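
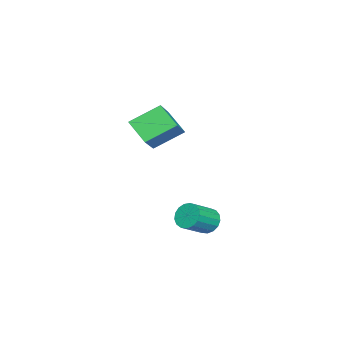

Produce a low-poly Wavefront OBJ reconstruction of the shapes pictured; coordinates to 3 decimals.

v 3.175 -0.139 -1.217
v 3.517 0.436 -1.264
v 4.526 -0.107 -0.55
v 4.185 -0.681 -0.503
v 3.346 0.47 -0.995
v 4.355 -0.072 -0.281
v 3.135 0.365 -0.777
v 4.144 -0.177 -0.063
v 2.934 0.145 -0.66
v 3.943 -0.398 0.054
v 2.788 -0.141 -0.67
v 3.797 -0.683 0.043
v 2.731 -0.426 -0.806
v 3.74 -0.968 -0.092
v 2.775 -0.645 -1.036
v 3.785 -1.187 -0.322
v 2.912 -0.748 -1.307
v 3.921 -1.29 -0.593
v 3.108 -0.712 -1.558
v 4.118 -1.254 -0.844
v 3.321 -0.544 -1.73
v 4.33 -1.087 -1.016
v 3.499 -0.284 -1.785
v 4.509 -0.826 -1.071
v 3.604 0.01 -1.71
v 4.613 -0.532 -0.996
v 3.61 0.269 -1.522
v 4.62 -0.273 -0.808
v 2.001 -1.557 3.232
v 1.552 -2.452 4.061
v 3.533 -1.337 4.301
v 3.083 -2.232 5.13
v 2.737 -2.688 2.41
v 2.287 -3.583 3.239
v 4.268 -2.468 3.479
v 3.819 -3.363 4.308
f 2 1 5
f 2 5 3
f 3 5 6
f 3 6 4
f 5 1 7
f 5 7 6
f 6 7 8
f 6 8 4
f 7 1 9
f 7 9 8
f 8 9 10
f 8 10 4
f 9 1 11
f 9 11 10
f 10 11 12
f 10 12 4
f 11 1 13
f 11 13 12
f 12 13 14
f 12 14 4
f 13 1 15
f 13 15 14
f 14 15 16
f 14 16 4
f 15 1 17
f 15 17 16
f 16 17 18
f 16 18 4
f 17 1 19
f 17 19 18
f 18 19 20
f 18 20 4
f 19 1 21
f 19 21 20
f 20 21 22
f 20 22 4
f 21 1 23
f 21 23 22
f 22 23 24
f 22 24 4
f 23 1 25
f 23 25 24
f 24 25 26
f 24 26 4
f 25 1 27
f 25 27 26
f 26 27 28
f 26 28 4
f 27 1 2
f 27 2 28
f 28 2 3
f 28 3 4
f 30 32 29
f 33 30 29
f 29 32 31
f 31 33 29
f 30 36 32
f 34 30 33
f 34 36 30
f 32 36 31
f 35 33 31
f 31 36 35
f 35 34 33
f 36 34 35



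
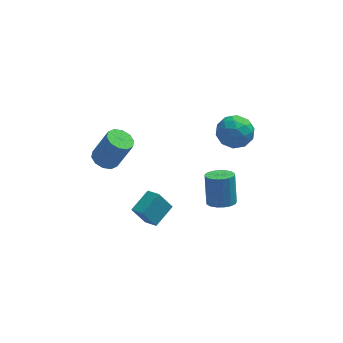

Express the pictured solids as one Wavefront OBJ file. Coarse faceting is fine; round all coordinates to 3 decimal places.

v -3.906 2.155 -0.614
v -3.207 2.249 -0.947
v -2.375 2.178 0.781
v -3.074 2.085 1.114
v -3.383 2.686 -0.845
v -2.55 2.615 0.884
v -3.759 2.92 -0.654
v -2.926 2.85 1.074
v -4.191 2.862 -0.448
v -3.358 2.792 1.28
v -4.514 2.534 -0.306
v -3.682 2.464 1.423
v -4.605 2.062 -0.281
v -3.773 1.991 1.447
v -4.43 1.625 -0.384
v -3.597 1.554 1.345
v -4.054 1.39 -0.574
v -3.221 1.32 1.154
v -3.622 1.448 -0.78
v -2.789 1.378 0.948
v -3.298 1.776 -0.923
v -2.466 1.706 0.806
v -2.211 -1.208 -1.907
v -1.293 -0.217 -1.408
v -2.733 -0.523 -2.307
v -1.815 0.468 -1.809
v -1.525 -1.308 -2.971
v -0.607 -0.317 -2.473
v -2.047 -0.623 -3.372
v -1.129 0.368 -2.873
v 3.043 4.242 -1.248
v 3.491 4.573 -0.308
v 2.589 2.707 -0.492
v 3.037 3.038 0.448
v 2.125 3.516 0.079
v 2.406 4.464 -0.388
v 3.674 2.816 -0.412
v 3.955 3.764 -0.879
v 3.881 3.692 0.209
v 2.924 4.124 0.513
v 3.156 3.156 -1.313
v 2.199 3.588 -1.009
v 3.306 4.542 -0.844
v 2.774 2.738 0.044
v 2.237 3.019 -0.173
v 2.501 3.213 0.38
v 2.669 4.478 -0.891
v 2.932 4.673 -0.338
v 2.13 4.051 -0.111
v 3.148 2.607 -0.462
v 3.411 2.802 0.091
v 3.579 4.067 -1.18
v 3.843 4.261 -0.627
v 3.95 3.229 -0.689
v 3.8 4.218 0.012
v 3.533 3.317 0.457
v 3.907 3.186 -0.049
v 4.072 3.743 -0.324
v 3.237 4.473 0.191
v 2.97 3.571 0.635
v 2.434 3.852 0.419
v 2.599 4.409 0.144
v 3.466 3.955 0.495
v 3.11 3.709 -1.435
v 2.843 2.807 -0.991
v 3.481 2.871 -0.944
v 3.646 3.428 -1.219
v 2.547 3.963 -1.257
v 2.28 3.062 -0.812
v 2.008 3.537 -0.476
v 2.173 4.094 -0.751
v 2.614 3.325 -1.295
v 1.83 -0.983 -1.592
v 2.293 -0.419 -1.869
v 2.272 0.366 -0.305
v 1.81 -0.197 -0.028
v 1.948 -0.293 -1.937
v 1.927 0.492 -0.373
v 1.576 -0.325 -1.925
v 1.555 0.46 -0.362
v 1.263 -0.508 -1.838
v 1.242 0.277 -0.274
v 1.079 -0.799 -1.694
v 1.058 -0.014 -0.13
v 1.068 -1.133 -1.527
v 1.047 -0.348 0.037
v 1.231 -1.432 -1.374
v 1.21 -0.647 0.19
v 1.532 -1.628 -1.272
v 1.511 -0.843 0.292
v 1.901 -1.676 -1.243
v 1.88 -0.891 0.321
v 2.254 -1.566 -1.294
v 2.233 -0.781 0.27
v 2.51 -1.321 -1.413
v 2.489 -0.536 0.151
v 2.61 -1 -1.573
v 2.589 -0.214 -0.009
v 2.532 -0.674 -1.738
v 2.511 0.111 -0.174
f 2 1 5
f 2 5 3
f 3 5 6
f 3 6 4
f 5 1 7
f 5 7 6
f 6 7 8
f 6 8 4
f 7 1 9
f 7 9 8
f 8 9 10
f 8 10 4
f 9 1 11
f 9 11 10
f 10 11 12
f 10 12 4
f 11 1 13
f 11 13 12
f 12 13 14
f 12 14 4
f 13 1 15
f 13 15 14
f 14 15 16
f 14 16 4
f 15 1 17
f 15 17 16
f 16 17 18
f 16 18 4
f 17 1 19
f 17 19 18
f 18 19 20
f 18 20 4
f 19 1 21
f 19 21 20
f 20 21 22
f 20 22 4
f 21 1 2
f 21 2 22
f 22 2 3
f 22 3 4
f 24 26 23
f 27 24 23
f 23 26 25
f 25 27 23
f 24 30 26
f 28 24 27
f 28 30 24
f 26 30 25
f 29 27 25
f 25 30 29
f 29 28 27
f 30 28 29
f 31 68 47
f 68 42 71
f 47 71 36
f 68 71 47
f 31 47 43
f 47 36 48
f 43 48 32
f 47 48 43
f 31 43 52
f 43 32 53
f 52 53 38
f 43 53 52
f 31 52 64
f 52 38 67
f 64 67 41
f 52 67 64
f 31 64 68
f 64 41 72
f 68 72 42
f 64 72 68
f 32 48 59
f 48 36 62
f 59 62 40
f 48 62 59
f 36 71 49
f 71 42 70
f 49 70 35
f 71 70 49
f 42 72 69
f 72 41 65
f 69 65 33
f 72 65 69
f 41 67 66
f 67 38 54
f 66 54 37
f 67 54 66
f 38 53 58
f 53 32 55
f 58 55 39
f 53 55 58
f 34 60 46
f 60 40 61
f 46 61 35
f 60 61 46
f 34 46 44
f 46 35 45
f 44 45 33
f 46 45 44
f 34 44 51
f 44 33 50
f 51 50 37
f 44 50 51
f 34 51 56
f 51 37 57
f 56 57 39
f 51 57 56
f 34 56 60
f 56 39 63
f 60 63 40
f 56 63 60
f 35 61 49
f 61 40 62
f 49 62 36
f 61 62 49
f 33 45 69
f 45 35 70
f 69 70 42
f 45 70 69
f 37 50 66
f 50 33 65
f 66 65 41
f 50 65 66
f 39 57 58
f 57 37 54
f 58 54 38
f 57 54 58
f 40 63 59
f 63 39 55
f 59 55 32
f 63 55 59
f 74 73 77
f 74 77 75
f 75 77 78
f 75 78 76
f 77 73 79
f 77 79 78
f 78 79 80
f 78 80 76
f 79 73 81
f 79 81 80
f 80 81 82
f 80 82 76
f 81 73 83
f 81 83 82
f 82 83 84
f 82 84 76
f 83 73 85
f 83 85 84
f 84 85 86
f 84 86 76
f 85 73 87
f 85 87 86
f 86 87 88
f 86 88 76
f 87 73 89
f 87 89 88
f 88 89 90
f 88 90 76
f 89 73 91
f 89 91 90
f 90 91 92
f 90 92 76
f 91 73 93
f 91 93 92
f 92 93 94
f 92 94 76
f 93 73 95
f 93 95 94
f 94 95 96
f 94 96 76
f 95 73 97
f 95 97 96
f 96 97 98
f 96 98 76
f 97 73 99
f 97 99 98
f 98 99 100
f 98 100 76
f 99 73 74
f 99 74 100
f 100 74 75
f 100 75 76



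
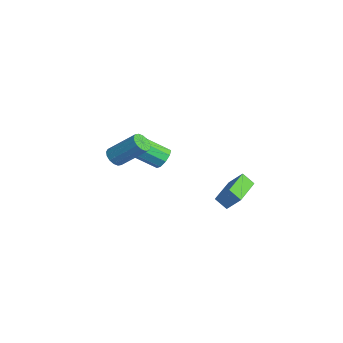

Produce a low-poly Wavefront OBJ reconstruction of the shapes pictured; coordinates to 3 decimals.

v -3.06 0.814 -1.03
v -2.493 0.411 -1.214
v -3.172 -1.038 -0.135
v -3.74 -0.634 0.05
v -2.392 0.668 -0.806
v -3.071 -0.781 0.273
v -2.604 0.993 -0.502
v -3.283 -0.456 0.577
v -3.029 1.235 -0.446
v -3.708 -0.214 0.633
v -3.469 1.28 -0.662
v -4.148 -0.169 0.417
v -3.718 1.107 -1.05
v -4.397 -0.342 0.029
v -3.659 0.798 -1.429
v -4.338 -0.651 -0.35
v -3.32 0.496 -1.621
v -3.999 -0.953 -0.542
v -2.86 0.343 -1.536
v -3.539 -1.105 -0.457
v 1.924 2.484 -0.103
v 2.381 3.062 0.74
v 2.402 2.936 -0.672
v 2.859 3.514 0.171
v 3.461 1.046 0.049
v 3.918 1.624 0.892
v 3.939 1.498 -0.52
v 4.396 2.076 0.323
v -1.952 -2.402 0.66
v -1.39 -2.665 0.554
v -0.546 -1.421 1.933
v -1.108 -1.158 2.04
v -1.409 -2.418 0.342
v -0.565 -1.174 1.721
v -1.573 -2.166 0.216
v -0.729 -0.922 1.595
v -1.839 -1.978 0.209
v -0.995 -0.734 1.588
v -2.135 -1.903 0.322
v -1.291 -0.659 1.701
v -2.382 -1.962 0.527
v -1.538 -0.718 1.906
v -2.514 -2.139 0.767
v -1.67 -0.895 2.146
v -2.495 -2.386 0.979
v -1.651 -1.142 2.358
v -2.331 -2.638 1.105
v -1.487 -1.394 2.484
v -2.065 -2.826 1.112
v -1.221 -1.582 2.491
v -1.769 -2.901 0.999
v -0.925 -1.657 2.378
v -1.522 -2.842 0.794
v -0.678 -1.598 2.173
f 2 1 5
f 2 5 3
f 3 5 6
f 3 6 4
f 5 1 7
f 5 7 6
f 6 7 8
f 6 8 4
f 7 1 9
f 7 9 8
f 8 9 10
f 8 10 4
f 9 1 11
f 9 11 10
f 10 11 12
f 10 12 4
f 11 1 13
f 11 13 12
f 12 13 14
f 12 14 4
f 13 1 15
f 13 15 14
f 14 15 16
f 14 16 4
f 15 1 17
f 15 17 16
f 16 17 18
f 16 18 4
f 17 1 19
f 17 19 18
f 18 19 20
f 18 20 4
f 19 1 2
f 19 2 20
f 20 2 3
f 20 3 4
f 22 24 21
f 25 22 21
f 21 24 23
f 23 25 21
f 22 28 24
f 26 22 25
f 26 28 22
f 24 28 23
f 27 25 23
f 23 28 27
f 27 26 25
f 28 26 27
f 30 29 33
f 30 33 31
f 31 33 34
f 31 34 32
f 33 29 35
f 33 35 34
f 34 35 36
f 34 36 32
f 35 29 37
f 35 37 36
f 36 37 38
f 36 38 32
f 37 29 39
f 37 39 38
f 38 39 40
f 38 40 32
f 39 29 41
f 39 41 40
f 40 41 42
f 40 42 32
f 41 29 43
f 41 43 42
f 42 43 44
f 42 44 32
f 43 29 45
f 43 45 44
f 44 45 46
f 44 46 32
f 45 29 47
f 45 47 46
f 46 47 48
f 46 48 32
f 47 29 49
f 47 49 48
f 48 49 50
f 48 50 32
f 49 29 51
f 49 51 50
f 50 51 52
f 50 52 32
f 51 29 53
f 51 53 52
f 52 53 54
f 52 54 32
f 53 29 30
f 53 30 54
f 54 30 31
f 54 31 32



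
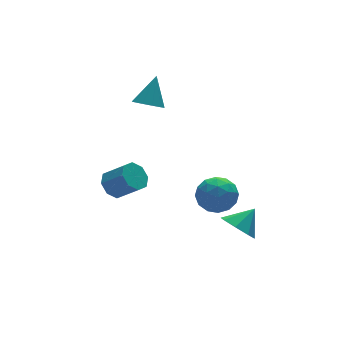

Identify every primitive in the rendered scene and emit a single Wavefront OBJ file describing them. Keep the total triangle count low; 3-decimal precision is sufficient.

v -2.046 2.5 2.681
v -1.498 2.891 2.179
v -1.194 3.18 4.139
v -1.897 3.213 2.262
v -2.353 3.262 2.505
v -2.691 3.02 2.816
v -2.783 2.58 3.075
v -2.594 2.109 3.183
v -2.195 1.788 3.1
v -1.739 1.738 2.857
v -1.4 1.98 2.546
v -1.308 2.421 2.287
v -0.6 -3.957 -2.898
v 0.074 -4.137 -3.655
v 0.48 -3.763 -1.982
v -0.114 -3.374 -3.595
v -0.587 -2.952 -3.126
v -1.068 -3.119 -2.524
v -1.275 -3.777 -2.141
v -1.086 -4.54 -2.202
v -0.613 -4.961 -2.671
v -0.132 -4.795 -3.273
v -1.635 -2.607 0.143
v -0.752 -2.957 -0.441
v -2.408 -4.223 -0.059
v -1.525 -4.573 -0.643
v -1.428 -4.372 0.449
v -0.95 -3.373 0.574
v -2.21 -3.807 -1.074
v -1.732 -2.808 -0.949
v -1.108 -3.698 -1.193
v -0.624 -4.047 -0.251
v -2.536 -3.133 -0.249
v -2.052 -3.482 0.693
v -1.125 -2.64 -0.131
v -2.035 -4.54 -0.369
v -1.977 -4.422 0.273
v -1.458 -4.628 -0.07
v -1.242 -2.885 0.465
v -0.723 -3.09 0.122
v -1.12 -3.922 0.645
v -2.437 -4.09 -0.622
v -1.918 -4.295 -0.965
v -1.702 -2.552 -0.43
v -1.183 -2.758 -0.773
v -2.04 -3.258 -1.145
v -0.815 -3.281 -0.916
v -1.27 -4.231 -1.035
v -1.673 -3.781 -1.288
v -1.392 -3.194 -1.215
v -0.531 -3.487 -0.363
v -0.986 -4.437 -0.482
v -0.928 -4.319 0.16
v -0.647 -3.731 0.234
v -0.74 -3.922 -0.805
v -2.174 -2.743 -0.018
v -2.629 -3.693 -0.137
v -2.513 -3.449 -0.734
v -2.232 -2.861 -0.66
v -1.89 -2.949 0.535
v -2.345 -3.899 0.416
v -1.768 -3.986 0.715
v -1.487 -3.399 0.788
v -2.42 -3.258 0.305
v -4.327 1.94 -2.236
v -3.56 2.038 -2.676
v -2.846 1.078 -1.644
v -3.613 0.98 -1.204
v -3.641 2.504 -2.186
v -2.927 1.544 -1.154
v -4.124 2.64 -1.725
v -3.41 1.68 -0.693
v -4.726 2.366 -1.564
v -4.012 1.405 -0.532
v -5.094 1.842 -1.796
v -4.38 0.882 -0.764
v -5.013 1.376 -2.286
v -4.299 0.416 -1.254
v -4.53 1.24 -2.747
v -3.816 0.28 -1.715
v -3.928 1.515 -2.908
v -3.214 0.554 -1.876
f 2 1 4
f 2 4 3
f 4 1 5
f 4 5 3
f 5 1 6
f 5 6 3
f 6 1 7
f 6 7 3
f 7 1 8
f 7 8 3
f 8 1 9
f 8 9 3
f 9 1 10
f 9 10 3
f 10 1 11
f 10 11 3
f 11 1 12
f 11 12 3
f 12 1 2
f 12 2 3
f 14 13 16
f 14 16 15
f 16 13 17
f 16 17 15
f 17 13 18
f 17 18 15
f 18 13 19
f 18 19 15
f 19 13 20
f 19 20 15
f 20 13 21
f 20 21 15
f 21 13 22
f 21 22 15
f 22 13 14
f 22 14 15
f 23 60 39
f 60 34 63
f 39 63 28
f 60 63 39
f 23 39 35
f 39 28 40
f 35 40 24
f 39 40 35
f 23 35 44
f 35 24 45
f 44 45 30
f 35 45 44
f 23 44 56
f 44 30 59
f 56 59 33
f 44 59 56
f 23 56 60
f 56 33 64
f 60 64 34
f 56 64 60
f 24 40 51
f 40 28 54
f 51 54 32
f 40 54 51
f 28 63 41
f 63 34 62
f 41 62 27
f 63 62 41
f 34 64 61
f 64 33 57
f 61 57 25
f 64 57 61
f 33 59 58
f 59 30 46
f 58 46 29
f 59 46 58
f 30 45 50
f 45 24 47
f 50 47 31
f 45 47 50
f 26 52 38
f 52 32 53
f 38 53 27
f 52 53 38
f 26 38 36
f 38 27 37
f 36 37 25
f 38 37 36
f 26 36 43
f 36 25 42
f 43 42 29
f 36 42 43
f 26 43 48
f 43 29 49
f 48 49 31
f 43 49 48
f 26 48 52
f 48 31 55
f 52 55 32
f 48 55 52
f 27 53 41
f 53 32 54
f 41 54 28
f 53 54 41
f 25 37 61
f 37 27 62
f 61 62 34
f 37 62 61
f 29 42 58
f 42 25 57
f 58 57 33
f 42 57 58
f 31 49 50
f 49 29 46
f 50 46 30
f 49 46 50
f 32 55 51
f 55 31 47
f 51 47 24
f 55 47 51
f 66 65 69
f 66 69 67
f 67 69 70
f 67 70 68
f 69 65 71
f 69 71 70
f 70 71 72
f 70 72 68
f 71 65 73
f 71 73 72
f 72 73 74
f 72 74 68
f 73 65 75
f 73 75 74
f 74 75 76
f 74 76 68
f 75 65 77
f 75 77 76
f 76 77 78
f 76 78 68
f 77 65 79
f 77 79 78
f 78 79 80
f 78 80 68
f 79 65 81
f 79 81 80
f 80 81 82
f 80 82 68
f 81 65 66
f 81 66 82
f 82 66 67
f 82 67 68



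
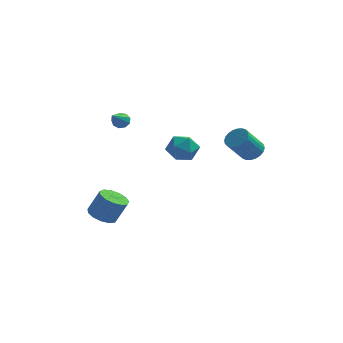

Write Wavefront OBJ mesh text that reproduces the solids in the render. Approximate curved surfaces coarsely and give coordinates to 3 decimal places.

v 0.669 1.607 2.439
v 1.447 1.006 1.959
v -0.567 0.514 1.801
v 0.211 -0.087 1.321
v 0.122 -0.076 2.411
v 0.887 0.6 2.805
v -0.007 0.92 0.955
v 0.758 1.596 1.349
v 1.03 0.582 1.042
v 1.109 -0.033 1.942
v -0.229 1.553 1.818
v -0.15 0.938 2.718
v -3.69 2.359 3.046
v -3.354 2.053 2.654
v -3.83 0.681 4.234
v -3.114 2.232 2.935
v -3.144 2.47 3.268
v -3.429 2.656 3.497
v -3.836 2.703 3.515
v -4.175 2.589 3.314
v -4.287 2.367 2.987
v -4.12 2.141 2.688
v -3.751 2.017 2.557
v 4.26 2.994 0.976
v 4.935 3.15 1.452
v 4.114 2.222 2.919
v 3.44 2.066 2.444
v 4.75 3.413 1.515
v 3.93 2.485 2.982
v 4.49 3.612 1.496
v 3.67 2.685 2.963
v 4.196 3.718 1.398
v 3.376 2.79 2.865
v 3.911 3.713 1.236
v 3.091 2.785 2.703
v 3.68 3.598 1.034
v 2.859 2.671 2.501
v 3.536 3.392 0.823
v 2.716 2.464 2.291
v 3.503 3.125 0.636
v 2.683 2.197 2.103
v 3.586 2.838 0.501
v 2.765 1.91 1.968
v 3.77 2.575 0.438
v 2.95 1.647 1.905
v 4.03 2.375 0.457
v 3.21 1.448 1.924
v 4.324 2.27 0.555
v 3.504 1.342 2.022
v 4.609 2.275 0.717
v 3.789 1.347 2.184
v 4.841 2.389 0.919
v 4.02 1.462 2.386
v 4.984 2.596 1.129
v 4.164 1.668 2.597
v 5.017 2.863 1.317
v 4.197 1.935 2.784
v -4.101 -0.966 -3.438
v -3.486 -1.701 -3.638
v -2.763 -1.51 -2.123
v -3.379 -0.774 -1.922
v -3.239 -1.24 -3.814
v -2.516 -1.048 -2.298
v -3.266 -0.691 -3.871
v -2.544 -0.5 -2.355
v -3.558 -0.23 -3.79
v -2.836 -0.038 -2.274
v -4.023 -0.002 -3.597
v -3.3 0.19 -2.081
v -4.512 -0.08 -3.354
v -3.79 0.111 -1.838
v -4.871 -0.44 -3.137
v -4.149 -0.248 -1.622
v -4.986 -0.966 -3.016
v -4.264 -0.775 -1.5
v -4.819 -1.492 -3.029
v -4.097 -1.301 -1.513
v -4.425 -1.852 -3.172
v -3.703 -1.66 -1.656
v -3.928 -1.929 -3.399
v -3.205 -1.738 -1.883
f 1 12 6
f 1 6 2
f 1 2 8
f 1 8 11
f 1 11 12
f 2 6 10
f 6 12 5
f 12 11 3
f 11 8 7
f 8 2 9
f 4 10 5
f 4 5 3
f 4 3 7
f 4 7 9
f 4 9 10
f 5 10 6
f 3 5 12
f 7 3 11
f 9 7 8
f 10 9 2
f 14 13 16
f 14 16 15
f 16 13 17
f 16 17 15
f 17 13 18
f 17 18 15
f 18 13 19
f 18 19 15
f 19 13 20
f 19 20 15
f 20 13 21
f 20 21 15
f 21 13 22
f 21 22 15
f 22 13 23
f 22 23 15
f 23 13 14
f 23 14 15
f 25 24 28
f 25 28 26
f 26 28 29
f 26 29 27
f 28 24 30
f 28 30 29
f 29 30 31
f 29 31 27
f 30 24 32
f 30 32 31
f 31 32 33
f 31 33 27
f 32 24 34
f 32 34 33
f 33 34 35
f 33 35 27
f 34 24 36
f 34 36 35
f 35 36 37
f 35 37 27
f 36 24 38
f 36 38 37
f 37 38 39
f 37 39 27
f 38 24 40
f 38 40 39
f 39 40 41
f 39 41 27
f 40 24 42
f 40 42 41
f 41 42 43
f 41 43 27
f 42 24 44
f 42 44 43
f 43 44 45
f 43 45 27
f 44 24 46
f 44 46 45
f 45 46 47
f 45 47 27
f 46 24 48
f 46 48 47
f 47 48 49
f 47 49 27
f 48 24 50
f 48 50 49
f 49 50 51
f 49 51 27
f 50 24 52
f 50 52 51
f 51 52 53
f 51 53 27
f 52 24 54
f 52 54 53
f 53 54 55
f 53 55 27
f 54 24 56
f 54 56 55
f 55 56 57
f 55 57 27
f 56 24 25
f 56 25 57
f 57 25 26
f 57 26 27
f 59 58 62
f 59 62 60
f 60 62 63
f 60 63 61
f 62 58 64
f 62 64 63
f 63 64 65
f 63 65 61
f 64 58 66
f 64 66 65
f 65 66 67
f 65 67 61
f 66 58 68
f 66 68 67
f 67 68 69
f 67 69 61
f 68 58 70
f 68 70 69
f 69 70 71
f 69 71 61
f 70 58 72
f 70 72 71
f 71 72 73
f 71 73 61
f 72 58 74
f 72 74 73
f 73 74 75
f 73 75 61
f 74 58 76
f 74 76 75
f 75 76 77
f 75 77 61
f 76 58 78
f 76 78 77
f 77 78 79
f 77 79 61
f 78 58 80
f 78 80 79
f 79 80 81
f 79 81 61
f 80 58 59
f 80 59 81
f 81 59 60
f 81 60 61



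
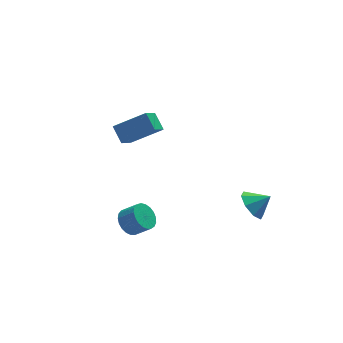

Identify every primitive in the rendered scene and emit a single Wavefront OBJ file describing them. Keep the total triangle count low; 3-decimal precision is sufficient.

v -2.528 -3.516 1.792
v -1.994 -3.087 1.541
v -1.358 -3.494 2.197
v -1.892 -3.924 2.448
v -2.113 -2.916 1.763
v -1.477 -3.324 2.418
v -2.303 -2.85 1.989
v -1.668 -3.258 2.645
v -2.533 -2.899 2.181
v -1.898 -3.306 2.837
v -2.762 -3.054 2.307
v -2.126 -3.462 2.962
v -2.95 -3.289 2.343
v -2.315 -3.697 2.998
v -3.065 -3.564 2.284
v -2.43 -3.972 2.939
v -3.088 -3.83 2.14
v -2.452 -4.238 2.795
v -3.013 -4.042 1.936
v -2.378 -4.45 2.591
v -2.855 -4.163 1.707
v -2.219 -4.571 2.362
v -2.64 -4.172 1.493
v -2.004 -4.58 2.148
v -2.405 -4.068 1.33
v -1.77 -4.476 1.986
v -2.192 -3.868 1.248
v -1.557 -4.276 1.903
v -2.037 -3.608 1.26
v -1.401 -4.015 1.915
v -1.967 -3.331 1.363
v -1.331 -3.739 2.019
v -1.44 1.648 2.92
v 0.104 1.29 3.833
v -1.634 2.454 3.564
v -0.09 2.095 4.478
v -0.75 2.485 2.082
v 0.794 2.126 2.996
v -0.944 3.29 2.727
v 0.6 2.932 3.64
v 3.421 -3.405 1.294
v 3.914 -3.588 0.601
v 4.239 -3.595 1.926
v 3.936 -2.943 0.767
v 3.656 -2.569 1.241
v 3.238 -2.685 1.747
v 2.928 -3.223 1.988
v 2.907 -3.868 1.822
v 3.187 -4.242 1.347
v 3.604 -4.125 0.842
f 2 1 5
f 2 5 3
f 3 5 6
f 3 6 4
f 5 1 7
f 5 7 6
f 6 7 8
f 6 8 4
f 7 1 9
f 7 9 8
f 8 9 10
f 8 10 4
f 9 1 11
f 9 11 10
f 10 11 12
f 10 12 4
f 11 1 13
f 11 13 12
f 12 13 14
f 12 14 4
f 13 1 15
f 13 15 14
f 14 15 16
f 14 16 4
f 15 1 17
f 15 17 16
f 16 17 18
f 16 18 4
f 17 1 19
f 17 19 18
f 18 19 20
f 18 20 4
f 19 1 21
f 19 21 20
f 20 21 22
f 20 22 4
f 21 1 23
f 21 23 22
f 22 23 24
f 22 24 4
f 23 1 25
f 23 25 24
f 24 25 26
f 24 26 4
f 25 1 27
f 25 27 26
f 26 27 28
f 26 28 4
f 27 1 29
f 27 29 28
f 28 29 30
f 28 30 4
f 29 1 31
f 29 31 30
f 30 31 32
f 30 32 4
f 31 1 2
f 31 2 32
f 32 2 3
f 32 3 4
f 34 36 33
f 37 34 33
f 33 36 35
f 35 37 33
f 34 40 36
f 38 34 37
f 38 40 34
f 36 40 35
f 39 37 35
f 35 40 39
f 39 38 37
f 40 38 39
f 42 41 44
f 42 44 43
f 44 41 45
f 44 45 43
f 45 41 46
f 45 46 43
f 46 41 47
f 46 47 43
f 47 41 48
f 47 48 43
f 48 41 49
f 48 49 43
f 49 41 50
f 49 50 43
f 50 41 42
f 50 42 43



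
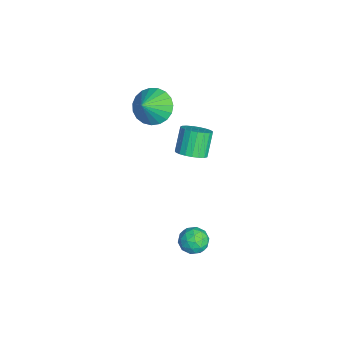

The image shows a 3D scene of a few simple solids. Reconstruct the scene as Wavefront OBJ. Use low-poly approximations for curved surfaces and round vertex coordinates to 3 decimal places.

v -3.373 1.513 1.375
v -2.563 2.138 1.061
v -2.467 0.887 2.465
v -2.76 2.39 1.37
v -3.063 2.491 1.679
v -3.42 2.423 1.937
v -3.768 2.197 2.097
v -4.049 1.853 2.132
v -4.212 1.451 2.036
v -4.23 1.059 1.826
v -4.1 0.746 1.538
v -3.845 0.565 1.222
v -3.508 0.549 0.932
v -3.147 0.699 0.719
v -2.826 0.99 0.619
v -2.599 1.372 0.65
v -2.506 1.778 0.806
v 2.46 3.169 -2.557
v 2.938 3.444 -3.12
v 3.242 2.176 -2.38
v 3.72 2.451 -2.943
v 3.655 2.836 -2.258
v 3.172 3.45 -2.367
v 3.008 2.17 -3.133
v 2.525 2.784 -3.242
v 3.277 2.827 -3.476
v 3.677 3.239 -2.936
v 2.503 2.381 -2.564
v 2.903 2.793 -2.024
v 2.631 3.394 -2.854
v 3.549 2.226 -2.646
v 3.511 2.453 -2.243
v 3.792 2.615 -2.574
v 2.768 3.397 -2.412
v 3.049 3.559 -2.743
v 3.471 3.201 -2.236
v 3.131 2.061 -2.757
v 3.412 2.223 -3.088
v 2.388 3.005 -2.926
v 2.669 3.167 -3.257
v 2.709 2.419 -3.264
v 3.11 3.193 -3.395
v 3.57 2.609 -3.29
v 3.151 2.444 -3.402
v 2.867 2.805 -3.466
v 3.346 3.435 -3.077
v 3.805 2.851 -2.973
v 3.767 3.077 -2.57
v 3.483 3.438 -2.634
v 3.545 3.072 -3.286
v 2.375 2.769 -2.527
v 2.834 2.185 -2.423
v 2.697 2.182 -2.866
v 2.413 2.543 -2.93
v 2.61 3.011 -2.21
v 3.07 2.427 -2.105
v 3.313 2.815 -2.034
v 3.029 3.176 -2.098
v 2.635 2.548 -2.214
v 0.289 2.998 1.214
v 0.823 3.544 1.419
v 0.044 3.887 2.531
v -0.489 3.342 2.326
v 0.621 3.715 1.225
v -0.157 4.058 2.337
v 0.362 3.763 1.029
v -0.416 4.106 2.141
v 0.09 3.679 0.865
v -0.688 4.022 1.977
v -0.147 3.477 0.761
v -0.925 3.82 1.873
v -0.309 3.192 0.736
v -1.087 3.535 1.848
v -0.367 2.874 0.793
v -1.146 3.217 1.905
v -0.312 2.577 0.923
v -1.091 2.92 2.035
v -0.153 2.353 1.103
v -0.932 2.697 2.215
v 0.082 2.241 1.303
v -0.696 2.584 2.415
v 0.354 2.26 1.487
v -0.425 2.603 2.599
v 0.614 2.406 1.624
v -0.164 2.749 2.736
v 0.818 2.655 1.69
v 0.04 2.998 2.802
v 0.931 2.963 1.674
v 0.152 3.306 2.786
v 0.932 3.278 1.578
v 0.154 3.621 2.69
f 2 1 4
f 2 4 3
f 4 1 5
f 4 5 3
f 5 1 6
f 5 6 3
f 6 1 7
f 6 7 3
f 7 1 8
f 7 8 3
f 8 1 9
f 8 9 3
f 9 1 10
f 9 10 3
f 10 1 11
f 10 11 3
f 11 1 12
f 11 12 3
f 12 1 13
f 12 13 3
f 13 1 14
f 13 14 3
f 14 1 15
f 14 15 3
f 15 1 16
f 15 16 3
f 16 1 17
f 16 17 3
f 17 1 2
f 17 2 3
f 18 55 34
f 55 29 58
f 34 58 23
f 55 58 34
f 18 34 30
f 34 23 35
f 30 35 19
f 34 35 30
f 18 30 39
f 30 19 40
f 39 40 25
f 30 40 39
f 18 39 51
f 39 25 54
f 51 54 28
f 39 54 51
f 18 51 55
f 51 28 59
f 55 59 29
f 51 59 55
f 19 35 46
f 35 23 49
f 46 49 27
f 35 49 46
f 23 58 36
f 58 29 57
f 36 57 22
f 58 57 36
f 29 59 56
f 59 28 52
f 56 52 20
f 59 52 56
f 28 54 53
f 54 25 41
f 53 41 24
f 54 41 53
f 25 40 45
f 40 19 42
f 45 42 26
f 40 42 45
f 21 47 33
f 47 27 48
f 33 48 22
f 47 48 33
f 21 33 31
f 33 22 32
f 31 32 20
f 33 32 31
f 21 31 38
f 31 20 37
f 38 37 24
f 31 37 38
f 21 38 43
f 38 24 44
f 43 44 26
f 38 44 43
f 21 43 47
f 43 26 50
f 47 50 27
f 43 50 47
f 22 48 36
f 48 27 49
f 36 49 23
f 48 49 36
f 20 32 56
f 32 22 57
f 56 57 29
f 32 57 56
f 24 37 53
f 37 20 52
f 53 52 28
f 37 52 53
f 26 44 45
f 44 24 41
f 45 41 25
f 44 41 45
f 27 50 46
f 50 26 42
f 46 42 19
f 50 42 46
f 61 60 64
f 61 64 62
f 62 64 65
f 62 65 63
f 64 60 66
f 64 66 65
f 65 66 67
f 65 67 63
f 66 60 68
f 66 68 67
f 67 68 69
f 67 69 63
f 68 60 70
f 68 70 69
f 69 70 71
f 69 71 63
f 70 60 72
f 70 72 71
f 71 72 73
f 71 73 63
f 72 60 74
f 72 74 73
f 73 74 75
f 73 75 63
f 74 60 76
f 74 76 75
f 75 76 77
f 75 77 63
f 76 60 78
f 76 78 77
f 77 78 79
f 77 79 63
f 78 60 80
f 78 80 79
f 79 80 81
f 79 81 63
f 80 60 82
f 80 82 81
f 81 82 83
f 81 83 63
f 82 60 84
f 82 84 83
f 83 84 85
f 83 85 63
f 84 60 86
f 84 86 85
f 85 86 87
f 85 87 63
f 86 60 88
f 86 88 87
f 87 88 89
f 87 89 63
f 88 60 90
f 88 90 89
f 89 90 91
f 89 91 63
f 90 60 61
f 90 61 91
f 91 61 62
f 91 62 63



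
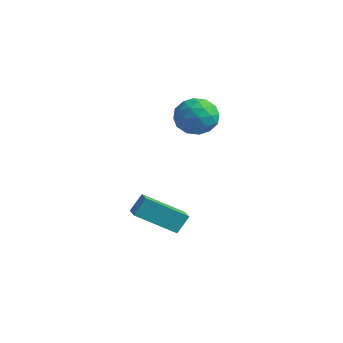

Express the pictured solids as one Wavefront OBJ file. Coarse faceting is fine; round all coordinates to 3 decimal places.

v 2.602 1.839 2.321
v 3.441 1.883 2.596
v 2.859 0.557 1.744
v 3.698 0.601 2.019
v 3.045 0.51 2.606
v 2.886 1.302 2.963
v 3.414 1.138 1.377
v 3.255 1.93 1.734
v 3.942 1.45 2.012
v 3.714 1.062 2.772
v 2.586 1.378 1.568
v 2.358 0.99 2.328
v 2.999 1.973 2.509
v 3.301 0.467 1.831
v 2.917 0.413 2.176
v 3.41 0.439 2.337
v 2.673 1.632 2.725
v 3.166 1.658 2.887
v 2.933 0.851 2.893
v 3.134 0.782 1.453
v 3.627 0.808 1.615
v 2.89 2.001 2.003
v 3.383 2.027 2.164
v 3.367 1.589 1.447
v 3.787 1.745 2.328
v 3.938 0.992 1.988
v 3.771 1.307 1.611
v 3.678 1.773 1.821
v 3.652 1.517 2.774
v 3.803 0.763 2.435
v 3.42 0.71 2.78
v 3.326 1.175 2.99
v 3.947 1.262 2.431
v 2.497 1.677 1.905
v 2.648 0.923 1.566
v 2.974 1.265 1.35
v 2.88 1.73 1.56
v 2.362 1.448 2.352
v 2.513 0.695 2.012
v 2.622 0.667 2.519
v 2.529 1.133 2.729
v 2.353 1.178 1.909
v 3.292 -1.767 -1.807
v 3.378 -1.285 -1.1
v 2.53 -1.333 -2.01
v 2.617 -0.851 -1.303
v 4.223 -0.569 -2.737
v 4.31 -0.087 -2.03
v 3.462 -0.135 -2.94
v 3.548 0.347 -2.233
f 1 38 17
f 38 12 41
f 17 41 6
f 38 41 17
f 1 17 13
f 17 6 18
f 13 18 2
f 17 18 13
f 1 13 22
f 13 2 23
f 22 23 8
f 13 23 22
f 1 22 34
f 22 8 37
f 34 37 11
f 22 37 34
f 1 34 38
f 34 11 42
f 38 42 12
f 34 42 38
f 2 18 29
f 18 6 32
f 29 32 10
f 18 32 29
f 6 41 19
f 41 12 40
f 19 40 5
f 41 40 19
f 12 42 39
f 42 11 35
f 39 35 3
f 42 35 39
f 11 37 36
f 37 8 24
f 36 24 7
f 37 24 36
f 8 23 28
f 23 2 25
f 28 25 9
f 23 25 28
f 4 30 16
f 30 10 31
f 16 31 5
f 30 31 16
f 4 16 14
f 16 5 15
f 14 15 3
f 16 15 14
f 4 14 21
f 14 3 20
f 21 20 7
f 14 20 21
f 4 21 26
f 21 7 27
f 26 27 9
f 21 27 26
f 4 26 30
f 26 9 33
f 30 33 10
f 26 33 30
f 5 31 19
f 31 10 32
f 19 32 6
f 31 32 19
f 3 15 39
f 15 5 40
f 39 40 12
f 15 40 39
f 7 20 36
f 20 3 35
f 36 35 11
f 20 35 36
f 9 27 28
f 27 7 24
f 28 24 8
f 27 24 28
f 10 33 29
f 33 9 25
f 29 25 2
f 33 25 29
f 44 46 43
f 47 44 43
f 43 46 45
f 45 47 43
f 44 50 46
f 48 44 47
f 48 50 44
f 46 50 45
f 49 47 45
f 45 50 49
f 49 48 47
f 50 48 49



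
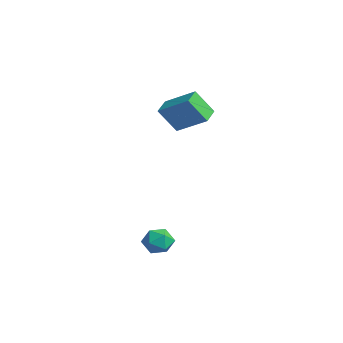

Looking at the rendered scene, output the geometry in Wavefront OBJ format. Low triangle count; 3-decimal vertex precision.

v -3.632 4.171 1.217
v -4.022 3.212 2.725
v -2.089 5.246 2.299
v -2.478 4.287 3.807
v -2.822 3.333 0.893
v -3.211 2.374 2.401
v -1.278 4.408 1.975
v -1.668 3.449 3.483
v 4.16 -0.637 -4.563
v 4.808 -1.024 -4.045
v 3.132 -1.036 -3.575
v 3.78 -1.423 -3.057
v 3.748 -0.513 -3.146
v 4.383 -0.266 -3.757
v 3.557 -1.794 -3.863
v 4.192 -1.547 -4.474
v 4.435 -1.738 -3.613
v 4.553 -0.947 -3.17
v 3.387 -1.113 -4.45
v 3.505 -0.322 -4.007
f 2 4 1
f 5 2 1
f 1 4 3
f 3 5 1
f 2 8 4
f 6 2 5
f 6 8 2
f 4 8 3
f 7 5 3
f 3 8 7
f 7 6 5
f 8 6 7
f 9 20 14
f 9 14 10
f 9 10 16
f 9 16 19
f 9 19 20
f 10 14 18
f 14 20 13
f 20 19 11
f 19 16 15
f 16 10 17
f 12 18 13
f 12 13 11
f 12 11 15
f 12 15 17
f 12 17 18
f 13 18 14
f 11 13 20
f 15 11 19
f 17 15 16
f 18 17 10



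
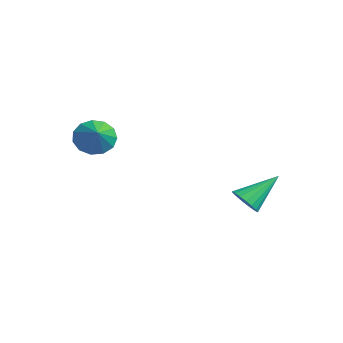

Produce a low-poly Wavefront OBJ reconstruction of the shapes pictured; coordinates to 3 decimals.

v -2.316 -2.03 -2.172
v -1.9 -2.391 -2.971
v -1.144 -2.37 -1.408
v -1.761 -1.863 -2.95
v -1.798 -1.388 -2.682
v -2 -1.117 -2.252
v -2.302 -1.136 -1.797
v -2.609 -1.439 -1.461
v -2.822 -1.93 -1.351
v -2.876 -2.452 -1.501
v -2.751 -2.841 -1.865
v -2.489 -2.972 -2.326
v -2.171 -2.805 -2.738
v 3.399 2.26 -4.492
v 3.7 2.693 -5.053
v 3.401 3.82 -3.288
v 3.362 2.73 -5.101
v 3.032 2.674 -5.028
v 2.775 2.536 -4.848
v 2.641 2.344 -4.599
v 2.657 2.135 -4.327
v 2.82 1.95 -4.089
v 3.098 1.827 -3.93
v 3.435 1.79 -3.883
v 3.765 1.846 -3.956
v 4.023 1.984 -4.135
v 4.157 2.176 -4.385
v 4.141 2.386 -4.656
v 3.977 2.57 -4.894
f 2 1 4
f 2 4 3
f 4 1 5
f 4 5 3
f 5 1 6
f 5 6 3
f 6 1 7
f 6 7 3
f 7 1 8
f 7 8 3
f 8 1 9
f 8 9 3
f 9 1 10
f 9 10 3
f 10 1 11
f 10 11 3
f 11 1 12
f 11 12 3
f 12 1 13
f 12 13 3
f 13 1 2
f 13 2 3
f 15 14 17
f 15 17 16
f 17 14 18
f 17 18 16
f 18 14 19
f 18 19 16
f 19 14 20
f 19 20 16
f 20 14 21
f 20 21 16
f 21 14 22
f 21 22 16
f 22 14 23
f 22 23 16
f 23 14 24
f 23 24 16
f 24 14 25
f 24 25 16
f 25 14 26
f 25 26 16
f 26 14 27
f 26 27 16
f 27 14 28
f 27 28 16
f 28 14 29
f 28 29 16
f 29 14 15
f 29 15 16



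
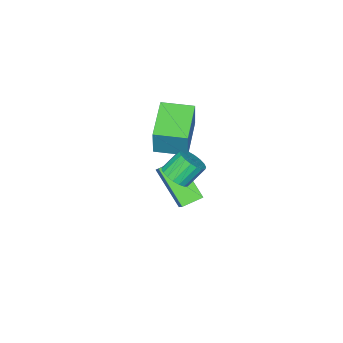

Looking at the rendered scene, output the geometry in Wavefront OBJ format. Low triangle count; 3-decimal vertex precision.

v 0.141 -4.656 1.436
v 0.438 -4.35 2.895
v -0.742 -3.532 1.38
v -0.444 -3.226 2.838
v 1.604 -3.534 0.902
v 1.902 -3.228 2.36
v 0.722 -2.41 0.845
v 1.019 -2.104 2.304
v 1.698 -2.127 0.242
v 2.033 -2.561 0.661
v 1.317 -2.286 1.518
v 0.982 -1.853 1.098
v 2.184 -2.297 0.702
v 1.467 -2.022 1.559
v 2.238 -1.999 0.652
v 1.522 -1.724 1.508
v 2.185 -1.726 0.52
v 1.469 -1.451 1.377
v 2.036 -1.533 0.334
v 1.32 -1.258 1.19
v 1.82 -1.458 0.129
v 1.104 -1.183 0.986
v 1.58 -1.515 -0.054
v 0.864 -1.24 0.803
v 1.363 -1.694 -0.178
v 0.647 -1.419 0.679
v 1.213 -1.958 -0.219
v 0.496 -1.683 0.638
v 1.158 -2.256 -0.168
v 0.442 -1.981 0.688
v 1.211 -2.529 -0.037
v 0.495 -2.254 0.82
v 1.36 -2.722 0.15
v 0.644 -2.447 1.006
v 1.576 -2.797 0.354
v 0.86 -2.522 1.211
v 1.816 -2.74 0.537
v 1.1 -2.465 1.394
v -0.974 -3.46 -3.761
v -1.097 -5.048 -2.332
v -0.391 -2.634 -2.793
v -0.513 -4.222 -1.364
v -0.067 -3.778 -4.036
v -0.189 -5.366 -2.607
v 0.517 -2.952 -3.068
v 0.394 -4.54 -1.639
f 2 4 1
f 5 2 1
f 1 4 3
f 3 5 1
f 2 8 4
f 6 2 5
f 6 8 2
f 4 8 3
f 7 5 3
f 3 8 7
f 7 6 5
f 8 6 7
f 10 9 13
f 10 13 11
f 11 13 14
f 11 14 12
f 13 9 15
f 13 15 14
f 14 15 16
f 14 16 12
f 15 9 17
f 15 17 16
f 16 17 18
f 16 18 12
f 17 9 19
f 17 19 18
f 18 19 20
f 18 20 12
f 19 9 21
f 19 21 20
f 20 21 22
f 20 22 12
f 21 9 23
f 21 23 22
f 22 23 24
f 22 24 12
f 23 9 25
f 23 25 24
f 24 25 26
f 24 26 12
f 25 9 27
f 25 27 26
f 26 27 28
f 26 28 12
f 27 9 29
f 27 29 28
f 28 29 30
f 28 30 12
f 29 9 31
f 29 31 30
f 30 31 32
f 30 32 12
f 31 9 33
f 31 33 32
f 32 33 34
f 32 34 12
f 33 9 35
f 33 35 34
f 34 35 36
f 34 36 12
f 35 9 37
f 35 37 36
f 36 37 38
f 36 38 12
f 37 9 10
f 37 10 38
f 38 10 11
f 38 11 12
f 40 42 39
f 43 40 39
f 39 42 41
f 41 43 39
f 40 46 42
f 44 40 43
f 44 46 40
f 42 46 41
f 45 43 41
f 41 46 45
f 45 44 43
f 46 44 45



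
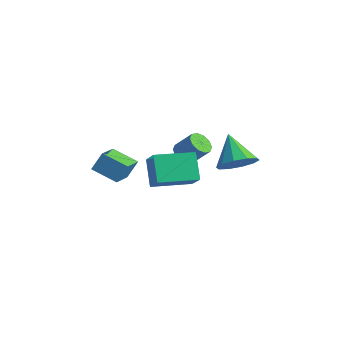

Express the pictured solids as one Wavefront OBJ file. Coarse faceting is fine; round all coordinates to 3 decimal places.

v -0.146 -4.286 2.719
v 0.068 -3.748 3.666
v -0.798 -2.919 2.089
v -0.584 -2.381 3.036
v 1.164 -3.899 2.204
v 1.378 -3.361 3.151
v 0.512 -2.532 1.574
v 0.726 -1.994 2.521
v 3.565 2.09 1.655
v 4.299 1.92 2.457
v 2.315 2.77 2.945
v 4.393 2.549 2.216
v 4.17 3.002 1.761
v 3.716 3.107 1.265
v 3.205 2.824 0.919
v 2.831 2.26 0.854
v 2.737 1.631 1.095
v 2.96 1.177 1.55
v 3.413 1.073 2.045
v 3.925 1.356 2.392
v -0.726 2.843 0.069
v -0.419 3.333 -0.36
v 0.413 3.707 0.661
v 0.106 3.217 1.091
v -0.762 3.527 -0.153
v 0.071 3.901 0.869
v -1.09 3.46 0.14
v -0.258 3.834 1.161
v -1.28 3.157 0.405
v -0.447 3.532 1.427
v -1.258 2.735 0.542
v -0.426 3.109 1.564
v -1.033 2.353 0.499
v -0.201 2.727 1.52
v -0.691 2.159 0.291
v 0.142 2.533 1.313
v -0.362 2.226 -0.001
v 0.47 2.6 1.02
v -0.173 2.528 -0.267
v 0.66 2.903 0.755
v -0.194 2.951 -0.404
v 0.638 3.325 0.618
v 0.562 -0.999 0.106
v 1.639 -1.603 1.231
v -0.353 -0.314 1.35
v 0.724 -0.917 2.475
v 1.716 0.797 -0.035
v 2.793 0.194 1.09
v 0.801 1.483 1.209
v 1.878 0.879 2.334
f 2 4 1
f 5 2 1
f 1 4 3
f 3 5 1
f 2 8 4
f 6 2 5
f 6 8 2
f 4 8 3
f 7 5 3
f 3 8 7
f 7 6 5
f 8 6 7
f 10 9 12
f 10 12 11
f 12 9 13
f 12 13 11
f 13 9 14
f 13 14 11
f 14 9 15
f 14 15 11
f 15 9 16
f 15 16 11
f 16 9 17
f 16 17 11
f 17 9 18
f 17 18 11
f 18 9 19
f 18 19 11
f 19 9 20
f 19 20 11
f 20 9 10
f 20 10 11
f 22 21 25
f 22 25 23
f 23 25 26
f 23 26 24
f 25 21 27
f 25 27 26
f 26 27 28
f 26 28 24
f 27 21 29
f 27 29 28
f 28 29 30
f 28 30 24
f 29 21 31
f 29 31 30
f 30 31 32
f 30 32 24
f 31 21 33
f 31 33 32
f 32 33 34
f 32 34 24
f 33 21 35
f 33 35 34
f 34 35 36
f 34 36 24
f 35 21 37
f 35 37 36
f 36 37 38
f 36 38 24
f 37 21 39
f 37 39 38
f 38 39 40
f 38 40 24
f 39 21 41
f 39 41 40
f 40 41 42
f 40 42 24
f 41 21 22
f 41 22 42
f 42 22 23
f 42 23 24
f 44 46 43
f 47 44 43
f 43 46 45
f 45 47 43
f 44 50 46
f 48 44 47
f 48 50 44
f 46 50 45
f 49 47 45
f 45 50 49
f 49 48 47
f 50 48 49



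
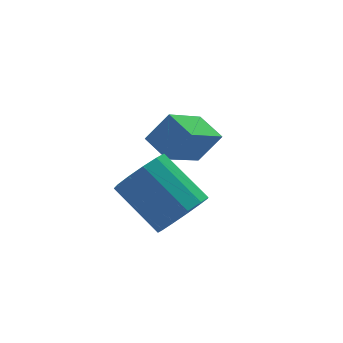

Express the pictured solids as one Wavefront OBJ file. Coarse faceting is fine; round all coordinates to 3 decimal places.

v -1.332 1.556 3.048
v -0.535 1.424 4.054
v -1.594 2.63 3.396
v -0.798 2.498 4.403
v 0.138 2.262 1.977
v 0.934 2.13 2.984
v -0.125 3.336 2.326
v 0.672 3.204 3.332
v -2.117 -1.237 2.707
v -1.769 -1.7 3.534
v -2.495 -0.127 4.72
v -2.843 0.337 3.893
v -1.348 -1.366 3.349
v -2.074 0.208 4.535
v -1.171 -0.99 2.959
v -1.897 0.583 4.146
v -1.294 -0.693 2.49
v -2.02 0.88 3.676
v -1.678 -0.569 2.089
v -2.405 1.005 3.275
v -2.202 -0.656 1.885
v -2.928 0.917 3.071
v -2.699 -0.928 1.941
v -3.425 0.645 3.127
v -3.011 -1.298 2.241
v -3.737 0.275 3.427
v -3.039 -1.648 2.688
v -3.765 -0.075 3.875
v -2.774 -1.868 3.142
v -3.501 -0.295 4.328
v -2.301 -1.887 3.457
v -3.027 -0.314 4.643
f 2 4 1
f 5 2 1
f 1 4 3
f 3 5 1
f 2 8 4
f 6 2 5
f 6 8 2
f 4 8 3
f 7 5 3
f 3 8 7
f 7 6 5
f 8 6 7
f 10 9 13
f 10 13 11
f 11 13 14
f 11 14 12
f 13 9 15
f 13 15 14
f 14 15 16
f 14 16 12
f 15 9 17
f 15 17 16
f 16 17 18
f 16 18 12
f 17 9 19
f 17 19 18
f 18 19 20
f 18 20 12
f 19 9 21
f 19 21 20
f 20 21 22
f 20 22 12
f 21 9 23
f 21 23 22
f 22 23 24
f 22 24 12
f 23 9 25
f 23 25 24
f 24 25 26
f 24 26 12
f 25 9 27
f 25 27 26
f 26 27 28
f 26 28 12
f 27 9 29
f 27 29 28
f 28 29 30
f 28 30 12
f 29 9 31
f 29 31 30
f 30 31 32
f 30 32 12
f 31 9 10
f 31 10 32
f 32 10 11
f 32 11 12



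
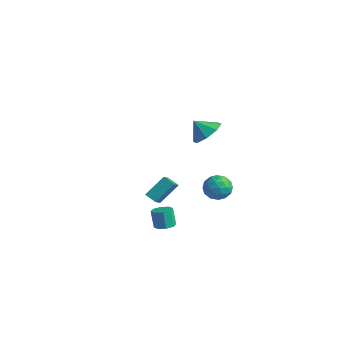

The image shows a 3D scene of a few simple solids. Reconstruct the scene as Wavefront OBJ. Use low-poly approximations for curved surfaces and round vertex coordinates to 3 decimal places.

v -3.261 1.934 -3.991
v -2.993 3.088 -2.842
v -3.768 2.695 -4.637
v -3.501 3.849 -3.488
v -2.559 2.111 -4.332
v -2.292 3.265 -3.183
v -3.067 2.872 -4.978
v -2.799 4.026 -3.829
v 1.961 2.04 3.478
v 2.387 2.665 4.147
v 1.339 1.58 4.302
v 1.747 2.962 3.83
v 1.233 2.719 3.307
v 1.144 2.078 2.884
v 1.534 1.415 2.809
v 2.174 1.117 3.125
v 2.689 1.36 3.648
v 2.777 2.001 4.071
v 1.788 3.749 -2.026
v 2.44 3.302 -1.609
v 0.8 2.938 -1.351
v 1.452 2.491 -0.934
v 1.294 3.346 -0.728
v 1.905 3.848 -1.145
v 1.335 2.392 -1.815
v 1.946 2.894 -2.232
v 2.16 2.464 -1.479
v 2.135 3.053 -0.807
v 1.105 3.187 -2.153
v 1.08 3.776 -1.481
v 2.201 3.597 -1.877
v 1.039 2.643 -1.083
v 0.947 3.146 -0.962
v 1.33 2.883 -0.717
v 1.886 3.918 -1.604
v 2.27 3.655 -1.359
v 1.596 3.68 -0.841
v 0.97 2.585 -1.601
v 1.354 2.322 -1.356
v 1.91 3.357 -2.243
v 2.293 3.094 -1.998
v 1.644 2.56 -2.119
v 2.42 2.841 -1.555
v 1.839 2.364 -1.158
v 1.77 2.307 -1.676
v 2.129 2.602 -1.921
v 2.405 3.188 -1.16
v 1.824 2.711 -0.764
v 1.731 3.213 -0.642
v 2.09 3.508 -0.888
v 2.24 2.695 -1.084
v 1.416 3.529 -2.196
v 0.835 3.052 -1.8
v 1.15 2.732 -2.072
v 1.509 3.027 -2.318
v 1.401 3.876 -1.802
v 0.82 3.399 -1.405
v 1.111 3.638 -1.039
v 1.47 3.933 -1.284
v 1 3.545 -1.876
v 0.364 0.389 -4.098
v 0.862 0.062 -3.924
v 0.513 0.124 -2.809
v 0.016 0.451 -2.982
v 0.943 0.529 -3.924
v 0.594 0.591 -2.809
v 0.685 0.915 -4.026
v 0.337 0.977 -2.911
v 0.24 0.992 -4.17
v -0.109 1.054 -3.055
v -0.133 0.716 -4.271
v -0.482 0.778 -3.156
v -0.214 0.249 -4.271
v -0.563 0.311 -3.156
v 0.043 -0.137 -4.169
v -0.305 -0.075 -3.054
v 0.489 -0.214 -4.025
v 0.14 -0.152 -2.91
f 2 4 1
f 5 2 1
f 1 4 3
f 3 5 1
f 2 8 4
f 6 2 5
f 6 8 2
f 4 8 3
f 7 5 3
f 3 8 7
f 7 6 5
f 8 6 7
f 10 9 12
f 10 12 11
f 12 9 13
f 12 13 11
f 13 9 14
f 13 14 11
f 14 9 15
f 14 15 11
f 15 9 16
f 15 16 11
f 16 9 17
f 16 17 11
f 17 9 18
f 17 18 11
f 18 9 10
f 18 10 11
f 19 56 35
f 56 30 59
f 35 59 24
f 56 59 35
f 19 35 31
f 35 24 36
f 31 36 20
f 35 36 31
f 19 31 40
f 31 20 41
f 40 41 26
f 31 41 40
f 19 40 52
f 40 26 55
f 52 55 29
f 40 55 52
f 19 52 56
f 52 29 60
f 56 60 30
f 52 60 56
f 20 36 47
f 36 24 50
f 47 50 28
f 36 50 47
f 24 59 37
f 59 30 58
f 37 58 23
f 59 58 37
f 30 60 57
f 60 29 53
f 57 53 21
f 60 53 57
f 29 55 54
f 55 26 42
f 54 42 25
f 55 42 54
f 26 41 46
f 41 20 43
f 46 43 27
f 41 43 46
f 22 48 34
f 48 28 49
f 34 49 23
f 48 49 34
f 22 34 32
f 34 23 33
f 32 33 21
f 34 33 32
f 22 32 39
f 32 21 38
f 39 38 25
f 32 38 39
f 22 39 44
f 39 25 45
f 44 45 27
f 39 45 44
f 22 44 48
f 44 27 51
f 48 51 28
f 44 51 48
f 23 49 37
f 49 28 50
f 37 50 24
f 49 50 37
f 21 33 57
f 33 23 58
f 57 58 30
f 33 58 57
f 25 38 54
f 38 21 53
f 54 53 29
f 38 53 54
f 27 45 46
f 45 25 42
f 46 42 26
f 45 42 46
f 28 51 47
f 51 27 43
f 47 43 20
f 51 43 47
f 62 61 65
f 62 65 63
f 63 65 66
f 63 66 64
f 65 61 67
f 65 67 66
f 66 67 68
f 66 68 64
f 67 61 69
f 67 69 68
f 68 69 70
f 68 70 64
f 69 61 71
f 69 71 70
f 70 71 72
f 70 72 64
f 71 61 73
f 71 73 72
f 72 73 74
f 72 74 64
f 73 61 75
f 73 75 74
f 74 75 76
f 74 76 64
f 75 61 77
f 75 77 76
f 76 77 78
f 76 78 64
f 77 61 62
f 77 62 78
f 78 62 63
f 78 63 64



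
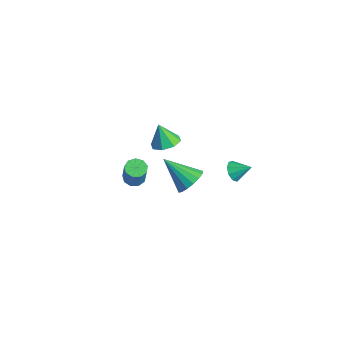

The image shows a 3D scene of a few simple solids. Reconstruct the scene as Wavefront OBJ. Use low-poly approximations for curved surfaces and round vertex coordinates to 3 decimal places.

v -1.166 -1.37 -1.561
v -0.771 -1.803 -1.763
v -0.239 -1.963 -0.381
v -0.634 -1.53 -0.179
v -0.591 -1.42 -1.788
v -0.059 -1.58 -0.406
v -0.68 -1.014 -1.707
v -0.148 -1.173 -0.325
v -0.997 -0.774 -1.558
v -0.464 -0.934 -0.175
v -1.392 -0.813 -1.41
v -0.86 -0.973 -0.027
v -1.682 -1.113 -1.333
v -1.15 -1.273 0.05
v -1.73 -1.533 -1.363
v -1.198 -1.693 0.02
v -1.515 -1.877 -1.486
v -0.983 -2.037 -0.103
v -1.136 -1.984 -1.644
v -0.604 -2.144 -0.261
v -1.862 2.488 -4.646
v -1.532 3.027 -3.924
v -3.238 1.572 -3.334
v -1.872 3.28 -4.103
v -2.209 3.351 -4.407
v -2.467 3.224 -4.765
v -2.586 2.929 -5.097
v -2.54 2.533 -5.325
v -2.338 2.127 -5.397
v -2.028 1.803 -5.298
v -1.679 1.636 -5.049
v -1.373 1.665 -4.708
v -1.178 1.882 -4.353
v -1.141 2.238 -4.065
v -1.268 2.651 -3.91
v 1.907 2.863 -0.471
v 2.136 3.121 -1.023
v 2.553 3.537 0.111
v 1.778 3.346 -0.886
v 1.48 3.345 -0.556
v 1.382 3.119 -0.186
v 1.53 2.773 0.05
v 1.855 2.469 0.043
v 2.204 2.349 -0.206
v 2.414 2.47 -0.578
v 2.387 2.775 -0.901
v 0.302 -0.275 2.209
v 0.895 -0.821 2.36
v -0.162 -0.445 3.411
v 1.064 -0.236 2.509
v 0.788 0.327 2.481
v 0.227 0.537 2.294
v -0.29 0.271 2.057
v -0.46 -0.314 1.909
v -0.183 -0.877 1.936
v 0.378 -1.087 2.123
f 2 1 5
f 2 5 3
f 3 5 6
f 3 6 4
f 5 1 7
f 5 7 6
f 6 7 8
f 6 8 4
f 7 1 9
f 7 9 8
f 8 9 10
f 8 10 4
f 9 1 11
f 9 11 10
f 10 11 12
f 10 12 4
f 11 1 13
f 11 13 12
f 12 13 14
f 12 14 4
f 13 1 15
f 13 15 14
f 14 15 16
f 14 16 4
f 15 1 17
f 15 17 16
f 16 17 18
f 16 18 4
f 17 1 19
f 17 19 18
f 18 19 20
f 18 20 4
f 19 1 2
f 19 2 20
f 20 2 3
f 20 3 4
f 22 21 24
f 22 24 23
f 24 21 25
f 24 25 23
f 25 21 26
f 25 26 23
f 26 21 27
f 26 27 23
f 27 21 28
f 27 28 23
f 28 21 29
f 28 29 23
f 29 21 30
f 29 30 23
f 30 21 31
f 30 31 23
f 31 21 32
f 31 32 23
f 32 21 33
f 32 33 23
f 33 21 34
f 33 34 23
f 34 21 35
f 34 35 23
f 35 21 22
f 35 22 23
f 37 36 39
f 37 39 38
f 39 36 40
f 39 40 38
f 40 36 41
f 40 41 38
f 41 36 42
f 41 42 38
f 42 36 43
f 42 43 38
f 43 36 44
f 43 44 38
f 44 36 45
f 44 45 38
f 45 36 46
f 45 46 38
f 46 36 37
f 46 37 38
f 48 47 50
f 48 50 49
f 50 47 51
f 50 51 49
f 51 47 52
f 51 52 49
f 52 47 53
f 52 53 49
f 53 47 54
f 53 54 49
f 54 47 55
f 54 55 49
f 55 47 56
f 55 56 49
f 56 47 48
f 56 48 49



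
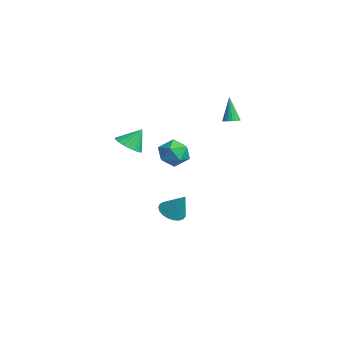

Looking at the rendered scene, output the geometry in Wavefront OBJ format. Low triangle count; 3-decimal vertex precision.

v -1.359 -4.229 2.625
v -0.8 -3.617 2.16
v -1.281 -3.411 3.795
v -1.16 -3.474 2.084
v -1.554 -3.461 2.101
v -1.915 -3.581 2.209
v -2.179 -3.812 2.388
v -2.302 -4.116 2.609
v -2.262 -4.44 2.832
v -2.065 -4.727 3.02
v -1.747 -4.927 3.139
v -1.361 -5.008 3.169
v -0.975 -4.953 3.105
v -0.655 -4.773 2.958
v -0.458 -4.499 2.754
v -0.415 -4.179 2.527
v -0.537 -3.867 2.317
v -4.195 -0.522 -4.631
v -3.373 -0.746 -5.004
v -3.365 0.022 -3.129
v -3.414 -0.378 -5.115
v -3.59 -0.035 -5.142
v -3.871 0.224 -5.081
v -4.208 0.354 -4.942
v -4.542 0.332 -4.749
v -4.817 0.163 -4.536
v -4.984 -0.125 -4.339
v -5.014 -0.482 -4.192
v -4.903 -0.845 -4.122
v -4.67 -1.153 -4.139
v -4.354 -1.352 -4.242
v -4.011 -1.407 -4.411
v -3.7 -1.31 -4.619
v -3.474 -1.076 -4.828
v -2.796 2.748 3.104
v -2.37 3.07 3.234
v -3.384 2.832 4.836
v -2.541 3.231 3.167
v -2.764 3.297 3.089
v -2.992 3.254 3.013
v -3.182 3.11 2.956
v -3.296 2.895 2.928
v -3.311 2.651 2.935
v -3.223 2.426 2.975
v -3.052 2.265 3.041
v -2.829 2.199 3.12
v -2.6 2.242 3.196
v -2.41 2.385 3.253
v -2.297 2.6 3.281
v -2.282 2.845 3.274
v -1.584 -0.617 1.951
v -0.781 -0.657 1.225
v -1.539 -2.363 2.095
v -0.736 -2.403 1.369
v -0.559 -1.981 2.351
v -0.586 -0.902 2.262
v -1.734 -2.118 1.058
v -1.761 -1.039 0.969
v -0.873 -1.584 0.674
v -0.147 -1.5 1.473
v -2.173 -1.52 1.847
v -1.447 -1.436 2.646
f 2 1 4
f 2 4 3
f 4 1 5
f 4 5 3
f 5 1 6
f 5 6 3
f 6 1 7
f 6 7 3
f 7 1 8
f 7 8 3
f 8 1 9
f 8 9 3
f 9 1 10
f 9 10 3
f 10 1 11
f 10 11 3
f 11 1 12
f 11 12 3
f 12 1 13
f 12 13 3
f 13 1 14
f 13 14 3
f 14 1 15
f 14 15 3
f 15 1 16
f 15 16 3
f 16 1 17
f 16 17 3
f 17 1 2
f 17 2 3
f 19 18 21
f 19 21 20
f 21 18 22
f 21 22 20
f 22 18 23
f 22 23 20
f 23 18 24
f 23 24 20
f 24 18 25
f 24 25 20
f 25 18 26
f 25 26 20
f 26 18 27
f 26 27 20
f 27 18 28
f 27 28 20
f 28 18 29
f 28 29 20
f 29 18 30
f 29 30 20
f 30 18 31
f 30 31 20
f 31 18 32
f 31 32 20
f 32 18 33
f 32 33 20
f 33 18 34
f 33 34 20
f 34 18 19
f 34 19 20
f 36 35 38
f 36 38 37
f 38 35 39
f 38 39 37
f 39 35 40
f 39 40 37
f 40 35 41
f 40 41 37
f 41 35 42
f 41 42 37
f 42 35 43
f 42 43 37
f 43 35 44
f 43 44 37
f 44 35 45
f 44 45 37
f 45 35 46
f 45 46 37
f 46 35 47
f 46 47 37
f 47 35 48
f 47 48 37
f 48 35 49
f 48 49 37
f 49 35 50
f 49 50 37
f 50 35 36
f 50 36 37
f 51 62 56
f 51 56 52
f 51 52 58
f 51 58 61
f 51 61 62
f 52 56 60
f 56 62 55
f 62 61 53
f 61 58 57
f 58 52 59
f 54 60 55
f 54 55 53
f 54 53 57
f 54 57 59
f 54 59 60
f 55 60 56
f 53 55 62
f 57 53 61
f 59 57 58
f 60 59 52



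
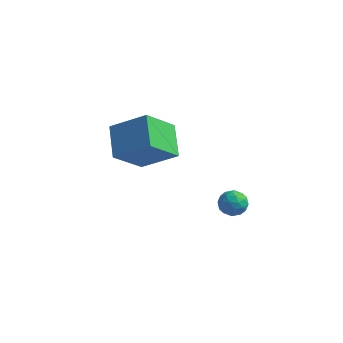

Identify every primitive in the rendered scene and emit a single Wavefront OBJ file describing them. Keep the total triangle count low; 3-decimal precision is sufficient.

v 2.563 0.242 -1.519
v 3.052 0.86 -1.53
v 3.488 -0.5 -1.99
v 3.977 0.118 -2.001
v 3.746 -0.188 -1.313
v 3.174 0.27 -1.022
v 3.366 0.09 -2.498
v 2.794 0.548 -2.207
v 3.549 0.766 -2.136
v 3.784 0.594 -1.403
v 2.756 -0.234 -2.117
v 2.991 -0.406 -1.384
v 2.726 0.616 -1.483
v 3.814 -0.256 -2.037
v 3.678 -0.436 -1.632
v 3.966 -0.073 -1.639
v 2.798 0.269 -1.184
v 3.086 0.633 -1.191
v 3.493 0.016 -1.063
v 3.454 -0.273 -2.329
v 3.742 0.091 -2.336
v 2.574 0.433 -1.881
v 2.862 0.796 -1.888
v 3.047 0.344 -2.457
v 3.306 0.924 -1.846
v 3.85 0.488 -2.123
v 3.49 0.472 -2.415
v 3.154 0.741 -2.244
v 3.444 0.823 -1.415
v 3.988 0.387 -1.692
v 3.852 0.207 -1.287
v 3.516 0.476 -1.116
v 3.736 0.768 -1.771
v 2.552 -0.027 -1.828
v 3.096 -0.463 -2.105
v 3.024 -0.116 -2.404
v 2.688 0.153 -2.233
v 2.69 -0.128 -1.397
v 3.234 -0.564 -1.674
v 3.386 -0.381 -1.276
v 3.05 -0.112 -1.105
v 2.804 -0.408 -1.749
v -0.443 -4.528 3.17
v -1.405 -3.25 4.159
v 0.129 -2.974 1.721
v -0.833 -1.697 2.71
v 1.293 -4.103 4.31
v 0.331 -2.826 5.299
v 1.865 -2.55 2.861
v 0.903 -1.272 3.85
f 1 38 17
f 38 12 41
f 17 41 6
f 38 41 17
f 1 17 13
f 17 6 18
f 13 18 2
f 17 18 13
f 1 13 22
f 13 2 23
f 22 23 8
f 13 23 22
f 1 22 34
f 22 8 37
f 34 37 11
f 22 37 34
f 1 34 38
f 34 11 42
f 38 42 12
f 34 42 38
f 2 18 29
f 18 6 32
f 29 32 10
f 18 32 29
f 6 41 19
f 41 12 40
f 19 40 5
f 41 40 19
f 12 42 39
f 42 11 35
f 39 35 3
f 42 35 39
f 11 37 36
f 37 8 24
f 36 24 7
f 37 24 36
f 8 23 28
f 23 2 25
f 28 25 9
f 23 25 28
f 4 30 16
f 30 10 31
f 16 31 5
f 30 31 16
f 4 16 14
f 16 5 15
f 14 15 3
f 16 15 14
f 4 14 21
f 14 3 20
f 21 20 7
f 14 20 21
f 4 21 26
f 21 7 27
f 26 27 9
f 21 27 26
f 4 26 30
f 26 9 33
f 30 33 10
f 26 33 30
f 5 31 19
f 31 10 32
f 19 32 6
f 31 32 19
f 3 15 39
f 15 5 40
f 39 40 12
f 15 40 39
f 7 20 36
f 20 3 35
f 36 35 11
f 20 35 36
f 9 27 28
f 27 7 24
f 28 24 8
f 27 24 28
f 10 33 29
f 33 9 25
f 29 25 2
f 33 25 29
f 44 46 43
f 47 44 43
f 43 46 45
f 45 47 43
f 44 50 46
f 48 44 47
f 48 50 44
f 46 50 45
f 49 47 45
f 45 50 49
f 49 48 47
f 50 48 49



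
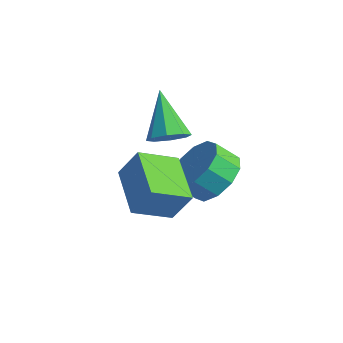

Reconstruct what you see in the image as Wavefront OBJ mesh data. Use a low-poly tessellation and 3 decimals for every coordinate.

v 1.19 -4.35 -2.688
v 1.729 -3.986 -1.621
v 1.506 -3.048 -3.293
v 2.045 -2.684 -2.225
v 2.855 -5.036 -3.295
v 3.394 -4.672 -2.227
v 3.171 -3.734 -3.899
v 3.71 -3.37 -2.832
v 1.368 -0.656 -4.345
v 2.11 -0.317 -3.623
v 1.714 -0.964 -2.912
v 0.972 -1.304 -3.635
v 1.567 0.078 -3.565
v 1.171 -0.569 -2.854
v 0.949 0.193 -3.806
v 0.552 -0.455 -3.095
v 0.49 -0.017 -4.252
v 0.094 -0.664 -3.542
v 0.367 -0.471 -4.735
v -0.029 -1.118 -4.024
v 0.626 -0.996 -5.068
v 0.23 -1.643 -4.357
v 1.169 -1.391 -5.126
v 0.773 -2.038 -4.415
v 1.788 -1.505 -4.885
v 1.391 -2.153 -4.174
v 2.246 -1.296 -4.438
v 1.85 -1.943 -3.728
v 2.369 -0.842 -3.956
v 1.973 -1.489 -3.245
v 0.588 -2.002 -2.33
v 1.163 -1.846 -1.908
v -0.608 -1.498 -0.89
v 0.99 -1.406 -2.206
v 0.582 -1.315 -2.576
v 0.178 -1.627 -2.803
v 0.014 -2.159 -2.753
v 0.187 -2.599 -2.455
v 0.595 -2.69 -2.084
v 0.999 -2.378 -1.858
f 2 4 1
f 5 2 1
f 1 4 3
f 3 5 1
f 2 8 4
f 6 2 5
f 6 8 2
f 4 8 3
f 7 5 3
f 3 8 7
f 7 6 5
f 8 6 7
f 10 9 13
f 10 13 11
f 11 13 14
f 11 14 12
f 13 9 15
f 13 15 14
f 14 15 16
f 14 16 12
f 15 9 17
f 15 17 16
f 16 17 18
f 16 18 12
f 17 9 19
f 17 19 18
f 18 19 20
f 18 20 12
f 19 9 21
f 19 21 20
f 20 21 22
f 20 22 12
f 21 9 23
f 21 23 22
f 22 23 24
f 22 24 12
f 23 9 25
f 23 25 24
f 24 25 26
f 24 26 12
f 25 9 27
f 25 27 26
f 26 27 28
f 26 28 12
f 27 9 29
f 27 29 28
f 28 29 30
f 28 30 12
f 29 9 10
f 29 10 30
f 30 10 11
f 30 11 12
f 32 31 34
f 32 34 33
f 34 31 35
f 34 35 33
f 35 31 36
f 35 36 33
f 36 31 37
f 36 37 33
f 37 31 38
f 37 38 33
f 38 31 39
f 38 39 33
f 39 31 40
f 39 40 33
f 40 31 32
f 40 32 33



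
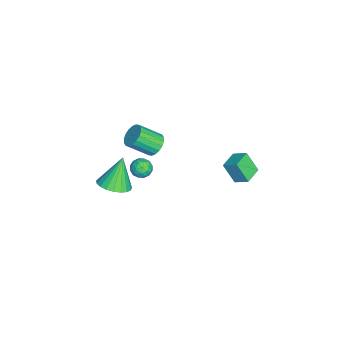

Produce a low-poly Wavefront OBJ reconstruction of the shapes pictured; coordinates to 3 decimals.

v -0.708 -1.951 0.932
v -0.007 -1.641 1.125
v 0.269 -2.918 2.18
v -0.432 -3.229 1.988
v -0.225 -1.494 1.359
v 0.051 -2.772 2.414
v -0.538 -1.438 1.508
v -0.262 -2.716 2.564
v -0.885 -1.484 1.544
v -0.609 -2.761 2.6
v -1.197 -1.622 1.458
v -0.921 -2.899 2.514
v -1.412 -1.825 1.269
v -1.136 -3.103 2.324
v -1.487 -2.054 1.012
v -1.211 -3.331 2.068
v -1.409 -2.262 0.74
v -1.133 -3.539 1.795
v -1.191 -2.408 0.506
v -0.915 -3.686 1.561
v -0.878 -2.464 0.356
v -0.602 -3.742 1.412
v -0.531 -2.419 0.32
v -0.255 -3.696 1.376
v -0.219 -2.281 0.406
v 0.057 -3.558 1.462
v -0.004 -2.077 0.596
v 0.272 -3.355 1.651
v 0.071 -1.849 0.852
v 0.347 -3.126 1.908
v 3.246 3.434 3.133
v 2.977 2.757 4.33
v 3.591 4.187 3.637
v 3.323 3.511 4.833
v 4.297 2.969 3.107
v 4.029 2.293 4.303
v 4.643 3.723 3.61
v 4.374 3.046 4.807
v 0.677 -4.2 -1.761
v 1.657 -4.097 -1.372
v -0.117 -3.76 0.121
v 1.568 -3.686 -1.506
v 1.325 -3.365 -1.684
v 0.969 -3.188 -1.875
v 0.563 -3.186 -2.046
v 0.177 -3.359 -2.169
v -0.123 -3.678 -2.221
v -0.285 -4.087 -2.193
v -0.28 -4.516 -2.091
v -0.11 -4.89 -1.932
v 0.196 -5.145 -1.743
v 0.585 -5.236 -1.557
v 0.99 -5.149 -1.407
v 1.341 -4.897 -1.318
v 1.577 -4.525 -1.306
v -1.144 -2.377 -1.204
v -0.471 -2.431 -1.441
v -1.469 -3.209 -1.939
v -0.796 -3.263 -2.176
v -0.96 -3.477 -1.514
v -0.759 -2.962 -1.059
v -1.181 -2.678 -2.321
v -0.98 -2.163 -1.866
v -0.494 -2.616 -2.131
v -0.358 -3.11 -1.633
v -1.582 -2.53 -1.747
v -1.446 -3.024 -1.249
v -0.779 -2.331 -1.258
v -1.161 -3.309 -2.122
v -1.257 -3.435 -1.733
v -0.862 -3.466 -1.872
v -0.948 -2.644 -1.034
v -0.553 -2.675 -1.173
v -0.84 -3.29 -1.216
v -1.387 -2.965 -2.207
v -0.992 -2.996 -2.346
v -1.078 -2.174 -1.508
v -0.683 -2.205 -1.647
v -1.1 -2.35 -2.164
v -0.397 -2.471 -1.803
v -0.588 -2.96 -2.235
v -0.814 -2.616 -2.32
v -0.696 -2.314 -2.053
v -0.317 -2.762 -1.51
v -0.508 -3.251 -1.942
v -0.604 -3.376 -1.553
v -0.486 -3.074 -1.286
v -0.33 -2.871 -1.915
v -1.432 -2.389 -1.438
v -1.623 -2.878 -1.87
v -1.454 -2.566 -2.094
v -1.336 -2.264 -1.827
v -1.352 -2.68 -1.145
v -1.543 -3.169 -1.577
v -1.244 -3.326 -1.327
v -1.126 -3.024 -1.06
v -1.61 -2.769 -1.465
f 2 1 5
f 2 5 3
f 3 5 6
f 3 6 4
f 5 1 7
f 5 7 6
f 6 7 8
f 6 8 4
f 7 1 9
f 7 9 8
f 8 9 10
f 8 10 4
f 9 1 11
f 9 11 10
f 10 11 12
f 10 12 4
f 11 1 13
f 11 13 12
f 12 13 14
f 12 14 4
f 13 1 15
f 13 15 14
f 14 15 16
f 14 16 4
f 15 1 17
f 15 17 16
f 16 17 18
f 16 18 4
f 17 1 19
f 17 19 18
f 18 19 20
f 18 20 4
f 19 1 21
f 19 21 20
f 20 21 22
f 20 22 4
f 21 1 23
f 21 23 22
f 22 23 24
f 22 24 4
f 23 1 25
f 23 25 24
f 24 25 26
f 24 26 4
f 25 1 27
f 25 27 26
f 26 27 28
f 26 28 4
f 27 1 29
f 27 29 28
f 28 29 30
f 28 30 4
f 29 1 2
f 29 2 30
f 30 2 3
f 30 3 4
f 32 34 31
f 35 32 31
f 31 34 33
f 33 35 31
f 32 38 34
f 36 32 35
f 36 38 32
f 34 38 33
f 37 35 33
f 33 38 37
f 37 36 35
f 38 36 37
f 40 39 42
f 40 42 41
f 42 39 43
f 42 43 41
f 43 39 44
f 43 44 41
f 44 39 45
f 44 45 41
f 45 39 46
f 45 46 41
f 46 39 47
f 46 47 41
f 47 39 48
f 47 48 41
f 48 39 49
f 48 49 41
f 49 39 50
f 49 50 41
f 50 39 51
f 50 51 41
f 51 39 52
f 51 52 41
f 52 39 53
f 52 53 41
f 53 39 54
f 53 54 41
f 54 39 55
f 54 55 41
f 55 39 40
f 55 40 41
f 56 93 72
f 93 67 96
f 72 96 61
f 93 96 72
f 56 72 68
f 72 61 73
f 68 73 57
f 72 73 68
f 56 68 77
f 68 57 78
f 77 78 63
f 68 78 77
f 56 77 89
f 77 63 92
f 89 92 66
f 77 92 89
f 56 89 93
f 89 66 97
f 93 97 67
f 89 97 93
f 57 73 84
f 73 61 87
f 84 87 65
f 73 87 84
f 61 96 74
f 96 67 95
f 74 95 60
f 96 95 74
f 67 97 94
f 97 66 90
f 94 90 58
f 97 90 94
f 66 92 91
f 92 63 79
f 91 79 62
f 92 79 91
f 63 78 83
f 78 57 80
f 83 80 64
f 78 80 83
f 59 85 71
f 85 65 86
f 71 86 60
f 85 86 71
f 59 71 69
f 71 60 70
f 69 70 58
f 71 70 69
f 59 69 76
f 69 58 75
f 76 75 62
f 69 75 76
f 59 76 81
f 76 62 82
f 81 82 64
f 76 82 81
f 59 81 85
f 81 64 88
f 85 88 65
f 81 88 85
f 60 86 74
f 86 65 87
f 74 87 61
f 86 87 74
f 58 70 94
f 70 60 95
f 94 95 67
f 70 95 94
f 62 75 91
f 75 58 90
f 91 90 66
f 75 90 91
f 64 82 83
f 82 62 79
f 83 79 63
f 82 79 83
f 65 88 84
f 88 64 80
f 84 80 57
f 88 80 84



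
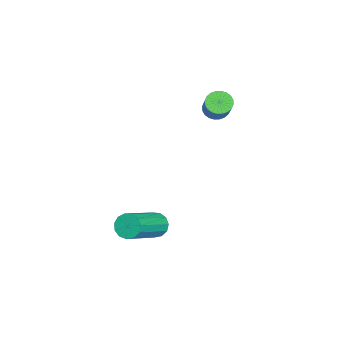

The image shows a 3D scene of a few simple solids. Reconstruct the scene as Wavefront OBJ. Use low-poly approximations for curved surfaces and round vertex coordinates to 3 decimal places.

v -0.699 -0.618 -2.334
v -0.516 -0.895 -2.798
v 1.061 -1.679 -1.71
v 0.879 -1.402 -1.246
v -0.372 -0.609 -2.801
v 1.205 -1.392 -1.713
v -0.331 -0.325 -2.656
v 1.246 -1.108 -1.568
v -0.407 -0.134 -2.409
v 1.17 -0.918 -1.321
v -0.575 -0.098 -2.138
v 1.002 -0.881 -1.05
v -0.783 -0.226 -1.929
v 0.794 -1.009 -0.841
v -0.964 -0.479 -1.849
v 0.613 -1.262 -0.761
v -1.061 -0.776 -1.923
v 0.517 -1.56 -0.835
v -1.042 -1.023 -2.127
v 0.535 -1.807 -1.039
v -0.915 -1.142 -2.397
v 0.662 -1.925 -1.309
v -0.719 -1.094 -2.647
v 0.858 -1.877 -1.559
v -4.194 1.212 1.995
v -3.824 0.982 1.676
v -2.756 1.217 2.747
v -3.126 1.448 3.065
v -3.809 1.184 1.617
v -2.741 1.419 2.687
v -3.853 1.39 1.616
v -2.785 1.625 2.686
v -3.949 1.569 1.672
v -2.881 1.804 2.742
v -4.082 1.694 1.777
v -3.014 1.929 2.847
v -4.232 1.745 1.916
v -3.164 1.98 2.986
v -4.376 1.716 2.066
v -3.308 1.951 3.136
v -4.493 1.609 2.206
v -3.425 1.845 3.276
v -4.564 1.443 2.313
v -3.496 1.678 3.384
v -4.579 1.241 2.373
v -3.511 1.476 3.443
v -4.535 1.035 2.374
v -3.467 1.27 3.444
v -4.439 0.856 2.318
v -3.371 1.091 3.388
v -4.306 0.731 2.213
v -3.238 0.966 3.283
v -4.156 0.68 2.074
v -3.088 0.915 3.144
v -4.012 0.709 1.924
v -2.944 0.944 2.994
v -3.895 0.815 1.784
v -2.827 1.051 2.854
f 2 1 5
f 2 5 3
f 3 5 6
f 3 6 4
f 5 1 7
f 5 7 6
f 6 7 8
f 6 8 4
f 7 1 9
f 7 9 8
f 8 9 10
f 8 10 4
f 9 1 11
f 9 11 10
f 10 11 12
f 10 12 4
f 11 1 13
f 11 13 12
f 12 13 14
f 12 14 4
f 13 1 15
f 13 15 14
f 14 15 16
f 14 16 4
f 15 1 17
f 15 17 16
f 16 17 18
f 16 18 4
f 17 1 19
f 17 19 18
f 18 19 20
f 18 20 4
f 19 1 21
f 19 21 20
f 20 21 22
f 20 22 4
f 21 1 23
f 21 23 22
f 22 23 24
f 22 24 4
f 23 1 2
f 23 2 24
f 24 2 3
f 24 3 4
f 26 25 29
f 26 29 27
f 27 29 30
f 27 30 28
f 29 25 31
f 29 31 30
f 30 31 32
f 30 32 28
f 31 25 33
f 31 33 32
f 32 33 34
f 32 34 28
f 33 25 35
f 33 35 34
f 34 35 36
f 34 36 28
f 35 25 37
f 35 37 36
f 36 37 38
f 36 38 28
f 37 25 39
f 37 39 38
f 38 39 40
f 38 40 28
f 39 25 41
f 39 41 40
f 40 41 42
f 40 42 28
f 41 25 43
f 41 43 42
f 42 43 44
f 42 44 28
f 43 25 45
f 43 45 44
f 44 45 46
f 44 46 28
f 45 25 47
f 45 47 46
f 46 47 48
f 46 48 28
f 47 25 49
f 47 49 48
f 48 49 50
f 48 50 28
f 49 25 51
f 49 51 50
f 50 51 52
f 50 52 28
f 51 25 53
f 51 53 52
f 52 53 54
f 52 54 28
f 53 25 55
f 53 55 54
f 54 55 56
f 54 56 28
f 55 25 57
f 55 57 56
f 56 57 58
f 56 58 28
f 57 25 26
f 57 26 58
f 58 26 27
f 58 27 28



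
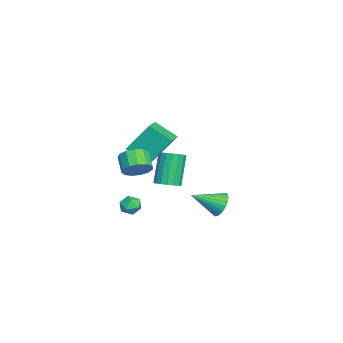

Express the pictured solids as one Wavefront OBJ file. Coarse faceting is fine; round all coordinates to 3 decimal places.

v 3.671 0.425 1.451
v 4.163 0.537 2.11
v 3.32 0.246 2.788
v 2.829 0.135 2.129
v 3.956 0.948 2.029
v 3.113 0.657 2.707
v 3.659 1.194 1.765
v 2.816 0.903 2.443
v 3.365 1.195 1.401
v 2.522 0.904 2.078
v 3.169 0.952 1.052
v 2.326 0.661 1.73
v 3.132 0.542 0.831
v 2.29 0.251 1.509
v 3.267 0.095 0.806
v 2.424 -0.196 1.484
v 3.53 -0.247 0.986
v 2.687 -0.538 1.664
v 3.838 -0.376 1.314
v 2.995 -0.667 1.992
v 4.093 -0.25 1.685
v 3.25 -0.541 2.363
v 4.214 0.09 1.982
v 3.371 -0.201 2.66
v 0.551 -0.21 1.722
v 0.324 0.997 3.364
v 0.924 1.018 0.871
v 0.697 2.225 2.513
v 1.823 -0.385 2.027
v 1.596 0.822 3.669
v 2.196 0.843 1.176
v 1.969 2.05 2.818
v -0.977 4.422 -3.439
v -0.327 4.287 -3.971
v -0.603 2.838 -2.581
v -0.178 4.455 -3.727
v -0.15 4.618 -3.439
v -0.248 4.75 -3.151
v -0.457 4.833 -2.907
v -0.746 4.853 -2.745
v -1.069 4.808 -2.688
v -1.379 4.703 -2.745
v -1.627 4.556 -2.908
v -1.776 4.389 -3.152
v -1.804 4.226 -3.44
v -1.706 4.093 -3.728
v -1.497 4.01 -3.971
v -1.209 3.99 -4.134
v -0.885 4.036 -4.191
v -0.576 4.14 -4.134
v -3.112 1.329 -3.119
v -2.412 1.392 -2.78
v -3.368 1.593 -0.842
v -4.068 1.531 -1.181
v -2.504 1.744 -2.862
v -3.459 1.946 -0.924
v -2.735 2.002 -3.003
v -3.69 2.203 -1.065
v -3.052 2.105 -3.17
v -4.008 2.307 -1.232
v -3.383 2.031 -3.325
v -4.339 2.232 -1.388
v -3.652 1.796 -3.434
v -4.608 1.997 -1.496
v -3.798 1.454 -3.47
v -4.753 1.655 -1.532
v -3.786 1.083 -3.426
v -4.741 1.285 -1.488
v -3.62 0.769 -3.311
v -4.575 0.971 -1.373
v -3.338 0.583 -3.153
v -4.293 0.785 -1.215
v -3.004 0.568 -2.986
v -3.959 0.77 -1.048
v -2.695 0.728 -2.851
v -3.65 0.929 -0.913
v -2.481 1.025 -2.776
v -3.437 1.226 -0.838
v 1.127 -0.034 -2.227
v 1.563 0.296 -1.835
v 1.937 -0.656 -2.605
v 2.373 -0.326 -2.213
v 1.912 -0.73 -1.936
v 1.412 -0.346 -1.703
v 2.088 -0.014 -2.737
v 1.588 0.37 -2.504
v 2.157 0.309 -2.151
v 2.049 -0.134 -1.656
v 1.451 -0.226 -2.784
v 1.343 -0.669 -2.289
f 2 1 5
f 2 5 3
f 3 5 6
f 3 6 4
f 5 1 7
f 5 7 6
f 6 7 8
f 6 8 4
f 7 1 9
f 7 9 8
f 8 9 10
f 8 10 4
f 9 1 11
f 9 11 10
f 10 11 12
f 10 12 4
f 11 1 13
f 11 13 12
f 12 13 14
f 12 14 4
f 13 1 15
f 13 15 14
f 14 15 16
f 14 16 4
f 15 1 17
f 15 17 16
f 16 17 18
f 16 18 4
f 17 1 19
f 17 19 18
f 18 19 20
f 18 20 4
f 19 1 21
f 19 21 20
f 20 21 22
f 20 22 4
f 21 1 23
f 21 23 22
f 22 23 24
f 22 24 4
f 23 1 2
f 23 2 24
f 24 2 3
f 24 3 4
f 26 28 25
f 29 26 25
f 25 28 27
f 27 29 25
f 26 32 28
f 30 26 29
f 30 32 26
f 28 32 27
f 31 29 27
f 27 32 31
f 31 30 29
f 32 30 31
f 34 33 36
f 34 36 35
f 36 33 37
f 36 37 35
f 37 33 38
f 37 38 35
f 38 33 39
f 38 39 35
f 39 33 40
f 39 40 35
f 40 33 41
f 40 41 35
f 41 33 42
f 41 42 35
f 42 33 43
f 42 43 35
f 43 33 44
f 43 44 35
f 44 33 45
f 44 45 35
f 45 33 46
f 45 46 35
f 46 33 47
f 46 47 35
f 47 33 48
f 47 48 35
f 48 33 49
f 48 49 35
f 49 33 50
f 49 50 35
f 50 33 34
f 50 34 35
f 52 51 55
f 52 55 53
f 53 55 56
f 53 56 54
f 55 51 57
f 55 57 56
f 56 57 58
f 56 58 54
f 57 51 59
f 57 59 58
f 58 59 60
f 58 60 54
f 59 51 61
f 59 61 60
f 60 61 62
f 60 62 54
f 61 51 63
f 61 63 62
f 62 63 64
f 62 64 54
f 63 51 65
f 63 65 64
f 64 65 66
f 64 66 54
f 65 51 67
f 65 67 66
f 66 67 68
f 66 68 54
f 67 51 69
f 67 69 68
f 68 69 70
f 68 70 54
f 69 51 71
f 69 71 70
f 70 71 72
f 70 72 54
f 71 51 73
f 71 73 72
f 72 73 74
f 72 74 54
f 73 51 75
f 73 75 74
f 74 75 76
f 74 76 54
f 75 51 77
f 75 77 76
f 76 77 78
f 76 78 54
f 77 51 52
f 77 52 78
f 78 52 53
f 78 53 54
f 79 90 84
f 79 84 80
f 79 80 86
f 79 86 89
f 79 89 90
f 80 84 88
f 84 90 83
f 90 89 81
f 89 86 85
f 86 80 87
f 82 88 83
f 82 83 81
f 82 81 85
f 82 85 87
f 82 87 88
f 83 88 84
f 81 83 90
f 85 81 89
f 87 85 86
f 88 87 80

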